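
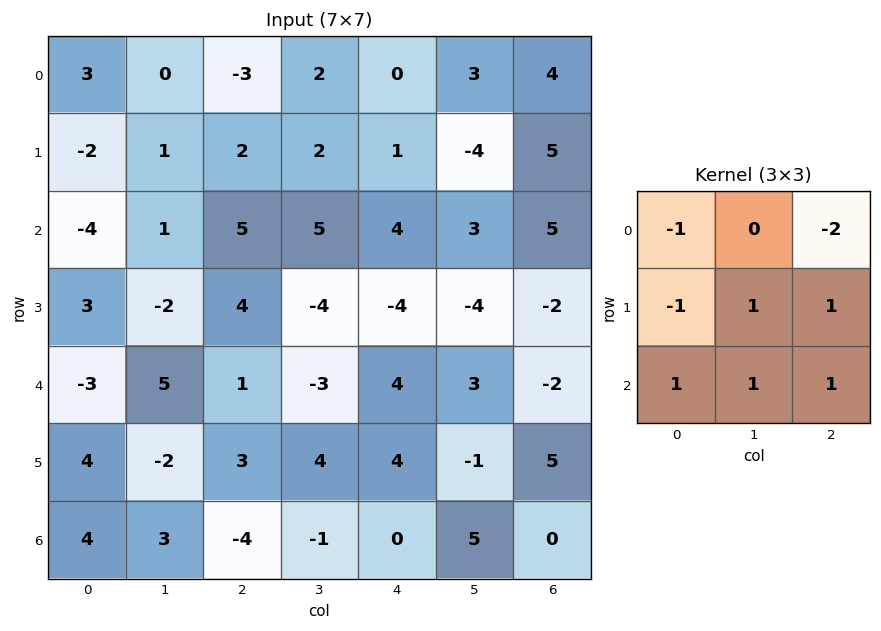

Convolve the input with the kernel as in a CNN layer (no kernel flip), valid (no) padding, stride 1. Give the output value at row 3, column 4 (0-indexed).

The receptive field on the input at this output position is [-4 -4 -2 / 4 3 -2 / 4 -1 5]. Elementwise product with the kernel and sum: -4·-1 + -2·-2 + 4·-1 + 3·1 + -2·1 + 4·1 + -1·1 + 5·1.

13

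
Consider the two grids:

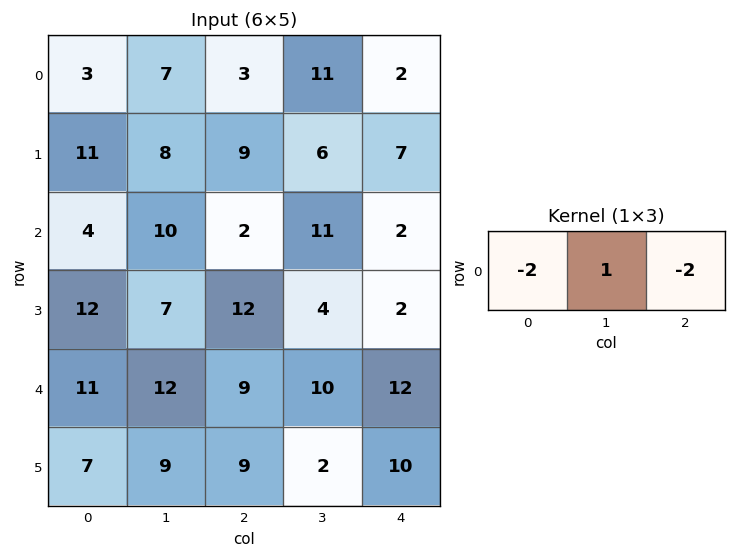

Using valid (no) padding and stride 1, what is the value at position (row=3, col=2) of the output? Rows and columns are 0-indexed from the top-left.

The receptive field on the input at this output position is [12 4 2]. Elementwise product with the kernel and sum: 12·-2 + 4·1 + 2·-2.

-24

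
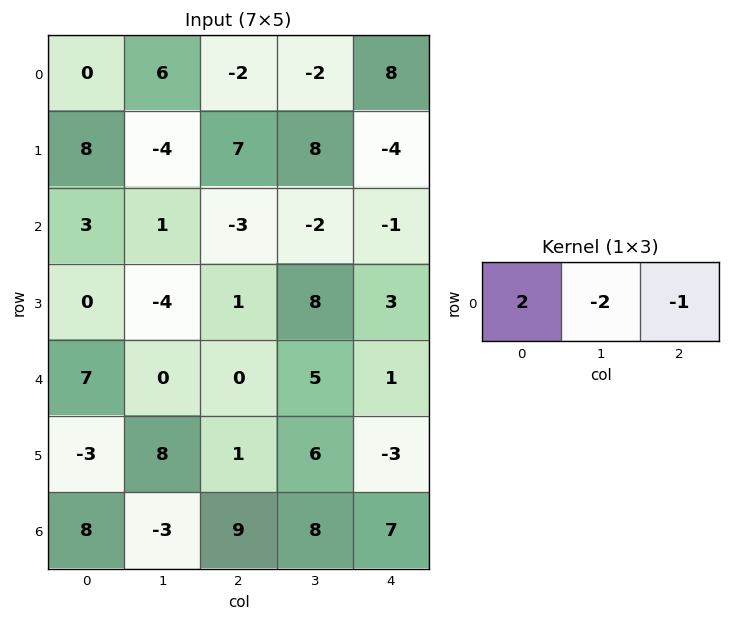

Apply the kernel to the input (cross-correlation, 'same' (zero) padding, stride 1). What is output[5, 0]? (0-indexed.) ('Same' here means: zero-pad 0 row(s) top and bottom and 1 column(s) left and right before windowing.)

-2

The receptive field on the zero-padded input at this output position is [0 -3 8]. Elementwise product with the kernel and sum: 0·2 + -3·-2 + 8·-1.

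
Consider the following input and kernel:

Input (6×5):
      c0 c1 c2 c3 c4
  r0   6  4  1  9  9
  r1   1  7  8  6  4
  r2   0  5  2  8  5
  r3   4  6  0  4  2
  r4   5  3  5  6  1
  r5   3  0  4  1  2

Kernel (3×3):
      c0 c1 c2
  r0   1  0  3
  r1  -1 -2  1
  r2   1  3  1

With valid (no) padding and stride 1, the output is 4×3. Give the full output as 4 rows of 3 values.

Output[0,0]: The receptive field on the input at this output position is [6 4 1 / 1 7 8 / 0 5 2]. Elementwise product with the kernel and sum: 6·1 + 1·3 + 1·-1 + 7·-2 + 8·1 + 0·1 + 5·3 + 2·1.
Output[0,1]: The receptive field on the input at this output position is [4 1 9 / 7 8 6 / 5 2 8]. Elementwise product with the kernel and sum: 4·1 + 9·3 + 7·-1 + 8·-2 + 6·1 + 5·1 + 2·3 + 8·1.

19 33 43
39 34 21
9 51 35
5 24 -1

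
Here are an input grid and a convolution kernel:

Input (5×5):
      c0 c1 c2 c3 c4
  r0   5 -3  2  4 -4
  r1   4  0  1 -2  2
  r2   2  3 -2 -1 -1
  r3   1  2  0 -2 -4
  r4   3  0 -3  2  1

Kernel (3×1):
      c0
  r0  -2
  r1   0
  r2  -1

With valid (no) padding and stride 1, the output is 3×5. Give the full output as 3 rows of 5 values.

-12 3 -2 -7 9
-9 -2 -2 6 0
-7 -6 7 0 1

Output[0,0]: The receptive field on the input at this output position is [5 / 4 / 2]. Elementwise product with the kernel and sum: 5·-2 + 2·-1.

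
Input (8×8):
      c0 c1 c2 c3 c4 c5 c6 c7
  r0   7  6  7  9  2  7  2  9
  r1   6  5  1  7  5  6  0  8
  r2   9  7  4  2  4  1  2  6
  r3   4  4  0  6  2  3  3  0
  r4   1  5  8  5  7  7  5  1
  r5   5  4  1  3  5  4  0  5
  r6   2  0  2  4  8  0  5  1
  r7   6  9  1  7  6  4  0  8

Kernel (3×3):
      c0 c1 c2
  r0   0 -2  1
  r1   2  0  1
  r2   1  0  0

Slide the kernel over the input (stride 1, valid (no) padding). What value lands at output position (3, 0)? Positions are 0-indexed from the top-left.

7

The receptive field on the input at this output position is [4 4 0 / 1 5 8 / 5 4 1]. Elementwise product with the kernel and sum: 4·-2 + 0·1 + 1·2 + 8·1 + 5·1.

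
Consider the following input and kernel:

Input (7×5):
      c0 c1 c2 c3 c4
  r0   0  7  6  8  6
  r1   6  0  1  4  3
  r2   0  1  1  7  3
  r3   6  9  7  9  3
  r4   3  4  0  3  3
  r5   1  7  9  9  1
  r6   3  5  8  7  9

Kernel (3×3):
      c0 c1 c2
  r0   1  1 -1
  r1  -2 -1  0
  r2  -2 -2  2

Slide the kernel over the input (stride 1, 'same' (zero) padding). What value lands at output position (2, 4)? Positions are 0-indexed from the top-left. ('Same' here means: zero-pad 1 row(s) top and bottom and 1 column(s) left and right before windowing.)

The receptive field on the zero-padded input at this output position is [4 3 0 / 7 3 0 / 9 3 0]. Elementwise product with the kernel and sum: 4·1 + 3·1 + 0·-1 + 7·-2 + 3·-1 + 9·-2 + 3·-2 + 0·2.

-34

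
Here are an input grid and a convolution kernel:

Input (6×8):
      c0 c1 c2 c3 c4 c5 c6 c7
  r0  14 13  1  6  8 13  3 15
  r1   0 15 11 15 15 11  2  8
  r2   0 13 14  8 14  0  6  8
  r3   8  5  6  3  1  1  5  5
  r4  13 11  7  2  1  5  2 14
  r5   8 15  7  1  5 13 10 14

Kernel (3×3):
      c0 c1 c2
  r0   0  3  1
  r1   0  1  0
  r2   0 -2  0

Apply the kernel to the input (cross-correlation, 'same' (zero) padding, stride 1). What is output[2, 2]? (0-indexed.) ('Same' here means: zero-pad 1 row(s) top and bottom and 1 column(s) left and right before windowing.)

The receptive field on the zero-padded input at this output position is [15 11 15 / 13 14 8 / 5 6 3]. Elementwise product with the kernel and sum: 11·3 + 15·1 + 14·1 + 6·-2.

50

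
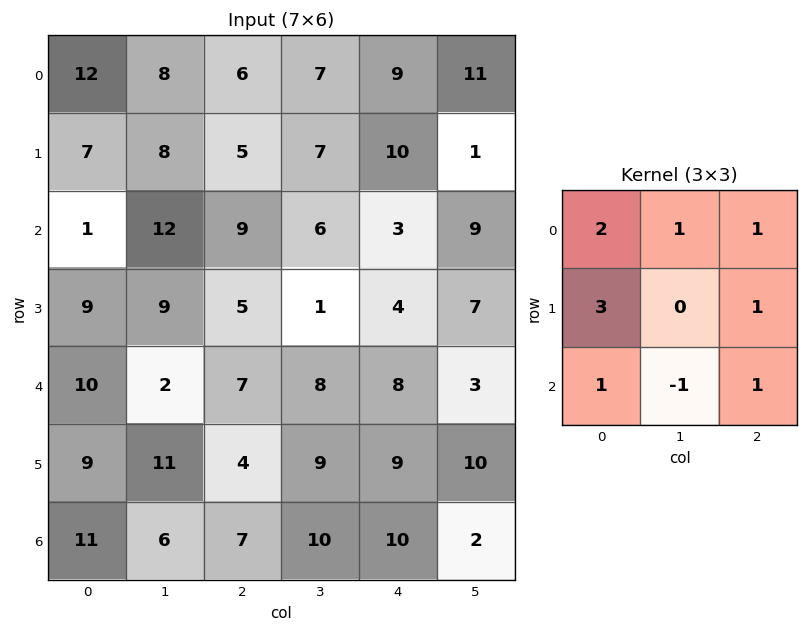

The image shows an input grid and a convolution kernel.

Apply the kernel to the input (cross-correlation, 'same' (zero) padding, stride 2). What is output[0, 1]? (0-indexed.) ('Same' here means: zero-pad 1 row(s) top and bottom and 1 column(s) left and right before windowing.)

The receptive field on the zero-padded input at this output position is [0 0 0 / 8 6 7 / 8 5 7]. Elementwise product with the kernel and sum: 0·2 + 0·1 + 0·1 + 8·3 + 7·1 + 8·1 + 5·-1 + 7·1.

41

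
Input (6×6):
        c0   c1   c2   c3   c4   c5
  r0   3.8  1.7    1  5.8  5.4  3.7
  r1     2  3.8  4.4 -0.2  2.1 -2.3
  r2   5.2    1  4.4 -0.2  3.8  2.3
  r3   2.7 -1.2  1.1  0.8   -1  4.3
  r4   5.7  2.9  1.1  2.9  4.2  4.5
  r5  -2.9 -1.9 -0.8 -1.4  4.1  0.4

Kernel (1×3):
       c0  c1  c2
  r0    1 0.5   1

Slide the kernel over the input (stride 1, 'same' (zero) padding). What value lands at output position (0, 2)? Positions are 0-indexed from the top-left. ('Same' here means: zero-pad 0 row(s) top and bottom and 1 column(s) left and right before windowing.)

8

The receptive field on the zero-padded input at this output position is [1.7 1 5.8]. Elementwise product with the kernel and sum: 1.7·1 + 1·0.5 + 5.8·1.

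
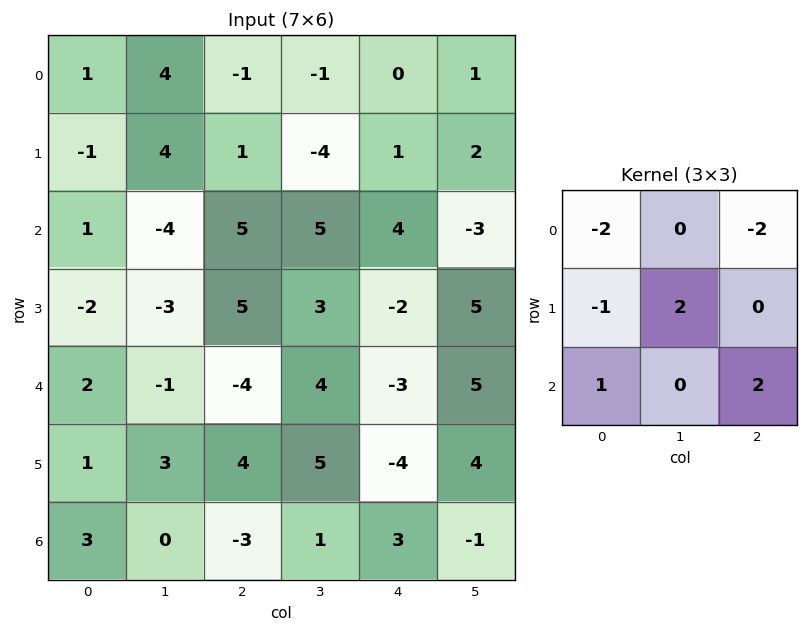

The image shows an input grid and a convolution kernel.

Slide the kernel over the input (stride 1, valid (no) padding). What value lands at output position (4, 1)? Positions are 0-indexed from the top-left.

1

The receptive field on the input at this output position is [-1 -4 4 / 3 4 5 / 0 -3 1]. Elementwise product with the kernel and sum: -1·-2 + 4·-2 + 3·-1 + 4·2 + 0·1 + 1·2.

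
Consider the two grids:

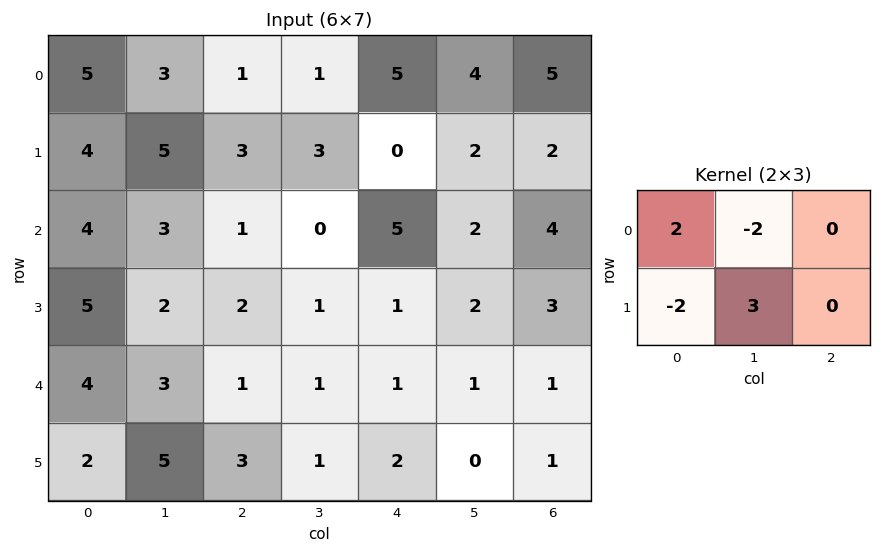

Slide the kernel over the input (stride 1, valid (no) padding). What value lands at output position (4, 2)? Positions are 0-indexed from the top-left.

-3

The receptive field on the input at this output position is [1 1 1 / 3 1 2]. Elementwise product with the kernel and sum: 1·2 + 1·-2 + 3·-2 + 1·3.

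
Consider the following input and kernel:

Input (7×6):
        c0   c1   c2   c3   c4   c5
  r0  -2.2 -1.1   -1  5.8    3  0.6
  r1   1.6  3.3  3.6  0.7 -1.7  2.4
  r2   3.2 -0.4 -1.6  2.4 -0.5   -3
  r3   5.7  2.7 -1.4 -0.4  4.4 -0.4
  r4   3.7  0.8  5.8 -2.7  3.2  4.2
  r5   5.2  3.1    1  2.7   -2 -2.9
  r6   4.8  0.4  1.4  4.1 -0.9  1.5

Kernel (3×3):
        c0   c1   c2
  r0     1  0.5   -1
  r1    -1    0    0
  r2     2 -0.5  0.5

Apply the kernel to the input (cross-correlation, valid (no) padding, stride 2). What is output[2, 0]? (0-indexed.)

3.2

The receptive field on the input at this output position is [3.7 0.8 5.8 / 5.2 3.1 1 / 4.8 0.4 1.4]. Elementwise product with the kernel and sum: 3.7·1 + 0.8·0.5 + 5.8·-1 + 5.2·-1 + 4.8·2 + 0.4·-0.5 + 1.4·0.5.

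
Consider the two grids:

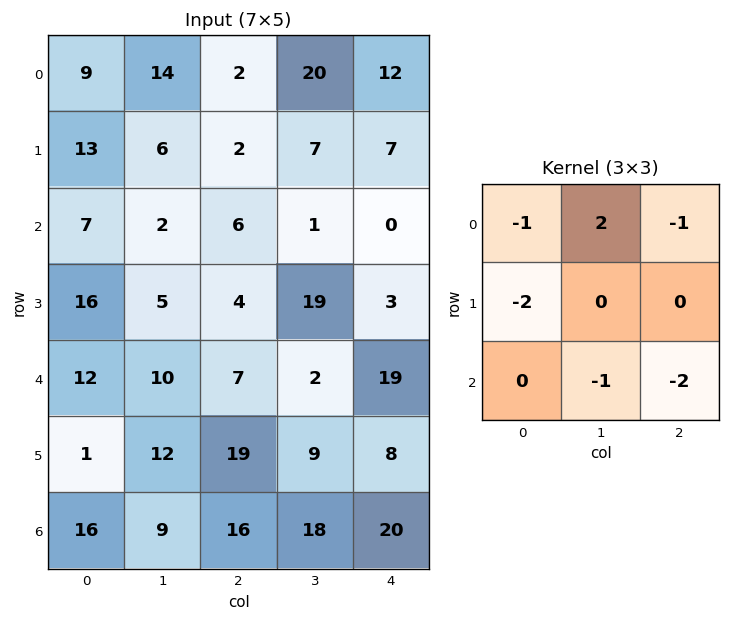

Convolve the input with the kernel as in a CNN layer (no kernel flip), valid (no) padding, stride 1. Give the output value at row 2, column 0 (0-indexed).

-65

The receptive field on the input at this output position is [7 2 6 / 16 5 4 / 12 10 7]. Elementwise product with the kernel and sum: 7·-1 + 2·2 + 6·-1 + 16·-2 + 10·-1 + 7·-2.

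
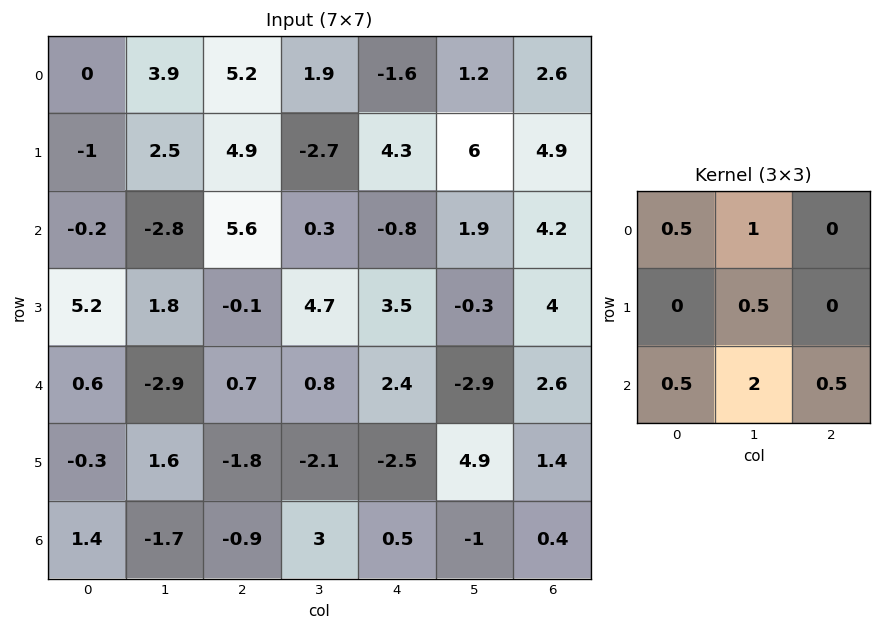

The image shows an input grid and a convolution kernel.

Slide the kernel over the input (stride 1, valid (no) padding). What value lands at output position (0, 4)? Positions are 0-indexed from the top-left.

8.9

The receptive field on the input at this output position is [-1.6 1.2 2.6 / 4.3 6 4.9 / -0.8 1.9 4.2]. Elementwise product with the kernel and sum: -1.6·0.5 + 1.2·1 + 6·0.5 + -0.8·0.5 + 1.9·2 + 4.2·0.5.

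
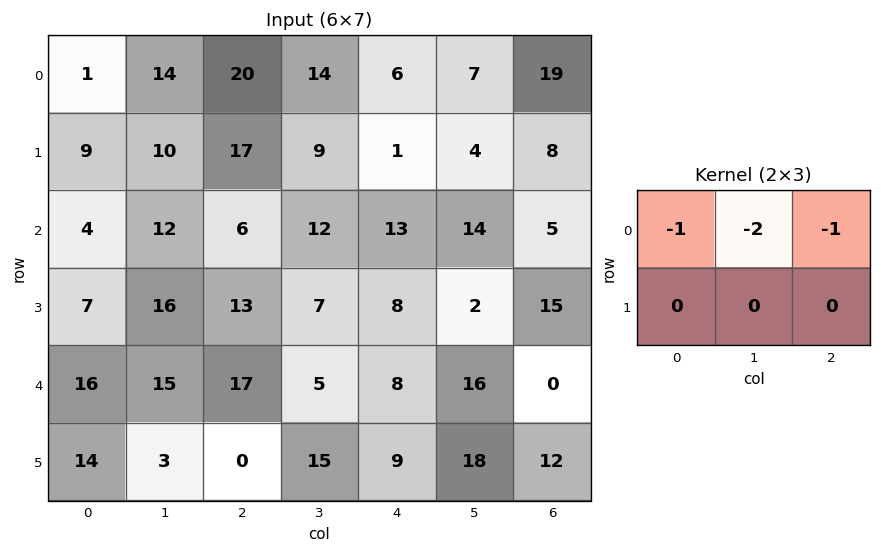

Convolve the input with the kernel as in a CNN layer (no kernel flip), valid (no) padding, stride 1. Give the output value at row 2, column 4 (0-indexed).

-46

The receptive field on the input at this output position is [13 14 5 / 8 2 15]. Elementwise product with the kernel and sum: 13·-1 + 14·-2 + 5·-1.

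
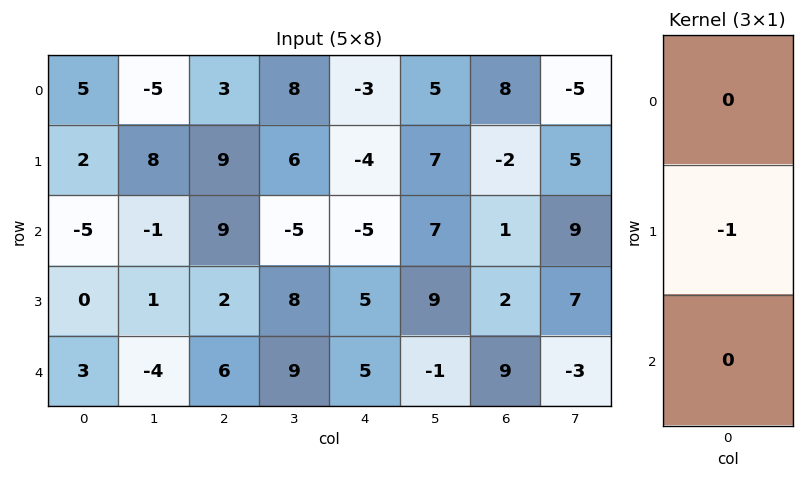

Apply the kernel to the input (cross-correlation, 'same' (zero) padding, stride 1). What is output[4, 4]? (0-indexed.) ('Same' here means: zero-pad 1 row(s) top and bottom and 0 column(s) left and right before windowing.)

-5

The receptive field on the zero-padded input at this output position is [5 / 5 / 0]. Elementwise product with the kernel and sum: 5·-1.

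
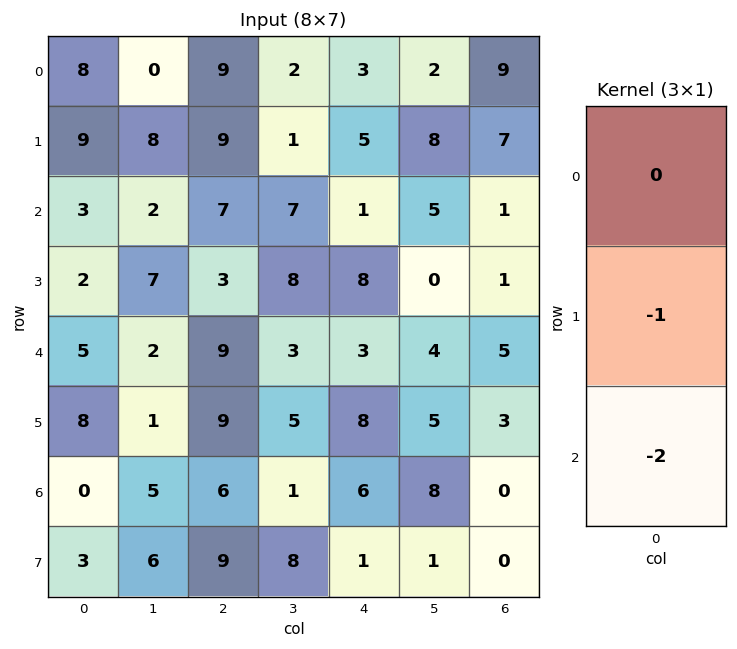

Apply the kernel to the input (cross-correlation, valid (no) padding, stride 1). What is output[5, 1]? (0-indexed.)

-17

The receptive field on the input at this output position is [1 / 5 / 6]. Elementwise product with the kernel and sum: 5·-1 + 6·-2.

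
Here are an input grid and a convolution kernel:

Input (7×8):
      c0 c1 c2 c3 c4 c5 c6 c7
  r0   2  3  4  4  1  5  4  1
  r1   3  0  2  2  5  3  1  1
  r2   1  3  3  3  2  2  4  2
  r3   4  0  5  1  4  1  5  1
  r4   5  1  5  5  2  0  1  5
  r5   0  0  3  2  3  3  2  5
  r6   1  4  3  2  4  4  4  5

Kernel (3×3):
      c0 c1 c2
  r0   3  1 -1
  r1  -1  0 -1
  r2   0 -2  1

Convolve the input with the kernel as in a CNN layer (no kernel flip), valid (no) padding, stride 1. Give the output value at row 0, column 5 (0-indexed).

The receptive field on the input at this output position is [5 4 1 / 3 1 1 / 2 4 2]. Elementwise product with the kernel and sum: 5·3 + 4·1 + 1·-1 + 3·-1 + 1·-1 + 4·-2 + 2·1.

8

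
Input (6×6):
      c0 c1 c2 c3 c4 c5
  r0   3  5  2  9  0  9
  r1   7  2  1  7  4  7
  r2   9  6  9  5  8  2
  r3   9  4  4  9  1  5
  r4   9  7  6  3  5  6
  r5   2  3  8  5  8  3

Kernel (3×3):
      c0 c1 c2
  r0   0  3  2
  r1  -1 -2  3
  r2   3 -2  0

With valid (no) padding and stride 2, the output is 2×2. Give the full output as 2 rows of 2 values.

26 41
44 24

Output[0,0]: The receptive field on the input at this output position is [3 5 2 / 7 2 1 / 9 6 9]. Elementwise product with the kernel and sum: 5·3 + 2·2 + 7·-1 + 2·-2 + 1·3 + 9·3 + 6·-2.
Output[0,1]: The receptive field on the input at this output position is [2 9 0 / 1 7 4 / 9 5 8]. Elementwise product with the kernel and sum: 9·3 + 0·2 + 1·-1 + 7·-2 + 4·3 + 9·3 + 5·-2.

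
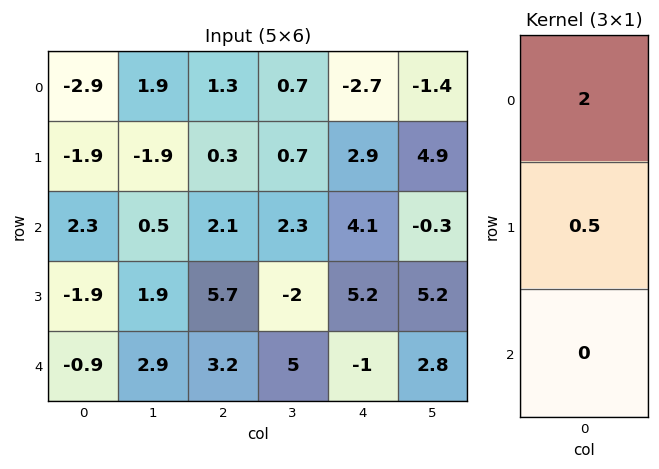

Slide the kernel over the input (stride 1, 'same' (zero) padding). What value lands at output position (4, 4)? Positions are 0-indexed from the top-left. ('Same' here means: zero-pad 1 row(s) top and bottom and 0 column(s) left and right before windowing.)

9.9

The receptive field on the zero-padded input at this output position is [5.2 / -1 / 0]. Elementwise product with the kernel and sum: 5.2·2 + -1·0.5.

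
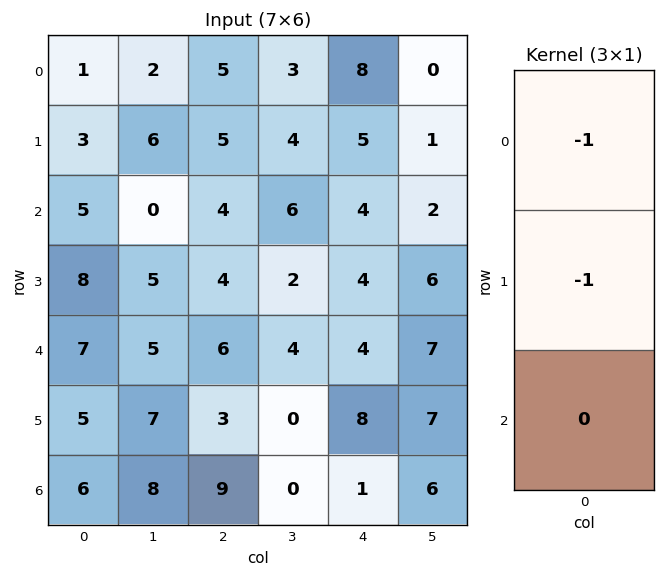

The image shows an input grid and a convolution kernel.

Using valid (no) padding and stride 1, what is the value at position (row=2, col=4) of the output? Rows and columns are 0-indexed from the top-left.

-8

The receptive field on the input at this output position is [4 / 4 / 4]. Elementwise product with the kernel and sum: 4·-1 + 4·-1.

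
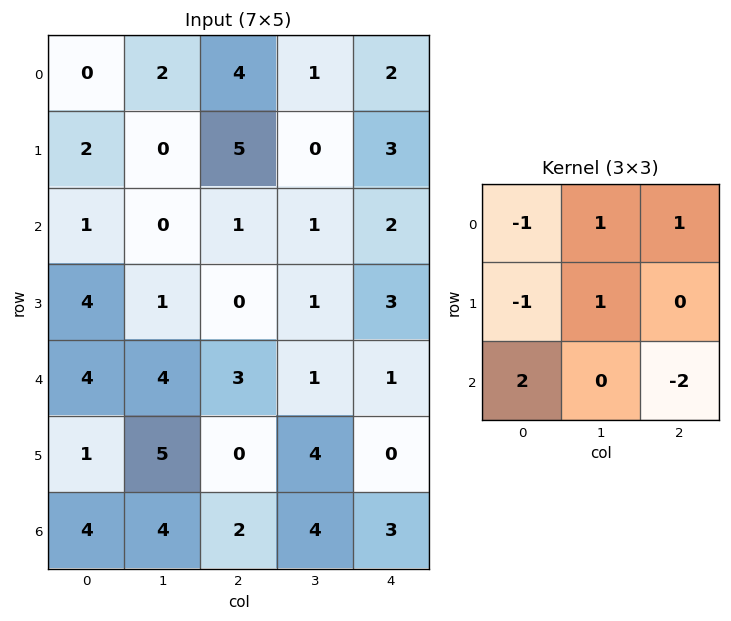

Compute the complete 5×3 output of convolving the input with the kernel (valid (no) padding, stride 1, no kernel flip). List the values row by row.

4 6 -8
10 6 -8
-1 7 7
-1 1 2
11 -5 1

Output[0,0]: The receptive field on the input at this output position is [0 2 4 / 2 0 5 / 1 0 1]. Elementwise product with the kernel and sum: 0·-1 + 2·1 + 4·1 + 2·-1 + 0·1 + 1·2 + 1·-2.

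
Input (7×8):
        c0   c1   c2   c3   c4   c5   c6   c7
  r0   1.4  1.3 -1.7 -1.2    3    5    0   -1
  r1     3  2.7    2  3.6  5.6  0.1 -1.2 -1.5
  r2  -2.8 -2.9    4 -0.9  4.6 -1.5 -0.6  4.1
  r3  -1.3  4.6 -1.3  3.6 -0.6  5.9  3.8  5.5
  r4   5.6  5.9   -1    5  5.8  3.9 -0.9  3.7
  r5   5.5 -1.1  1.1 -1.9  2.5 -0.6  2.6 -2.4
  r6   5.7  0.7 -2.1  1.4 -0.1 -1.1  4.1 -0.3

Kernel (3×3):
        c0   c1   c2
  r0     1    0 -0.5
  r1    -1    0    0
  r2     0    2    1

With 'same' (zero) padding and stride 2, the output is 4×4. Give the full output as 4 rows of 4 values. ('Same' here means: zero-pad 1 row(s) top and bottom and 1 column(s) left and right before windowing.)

Output[0,0]: The receptive field on the zero-padded input at this output position is [0 0 0 / 0 1.4 1.3 / 0 3 2.7]. Elementwise product with the kernel and sum: 0·1 + 0·-0.5 + 0·-1 + 3·2 + 2.7·1.

8.7 6.3 12.5 -8.9
0.65 4.8 9.15 15.45
7.6 -2.8 0.05 2.05
0.55 -0.85 -3 1.7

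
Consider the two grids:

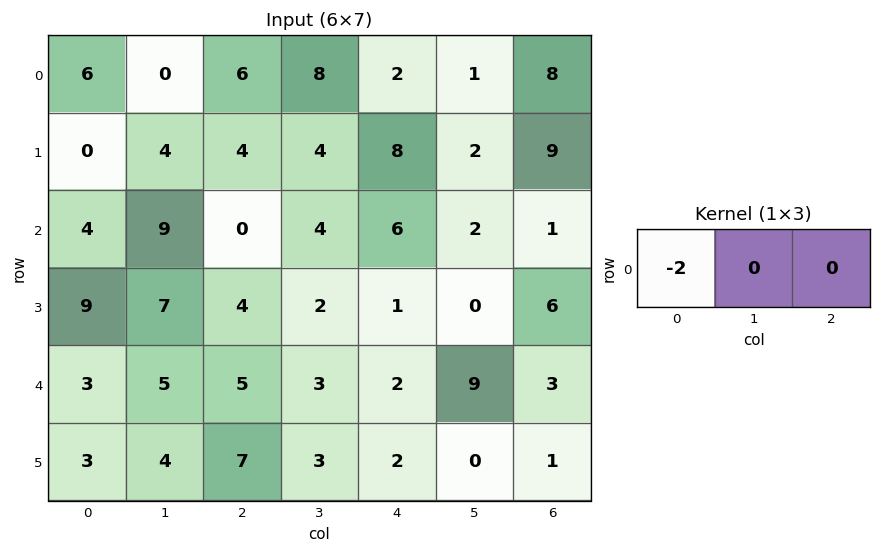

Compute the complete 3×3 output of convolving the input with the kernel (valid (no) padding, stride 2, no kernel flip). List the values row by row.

-12 -12 -4
-8 0 -12
-6 -10 -4

Output[0,0]: The receptive field on the input at this output position is [6 0 6]. Elementwise product with the kernel and sum: 6·-2.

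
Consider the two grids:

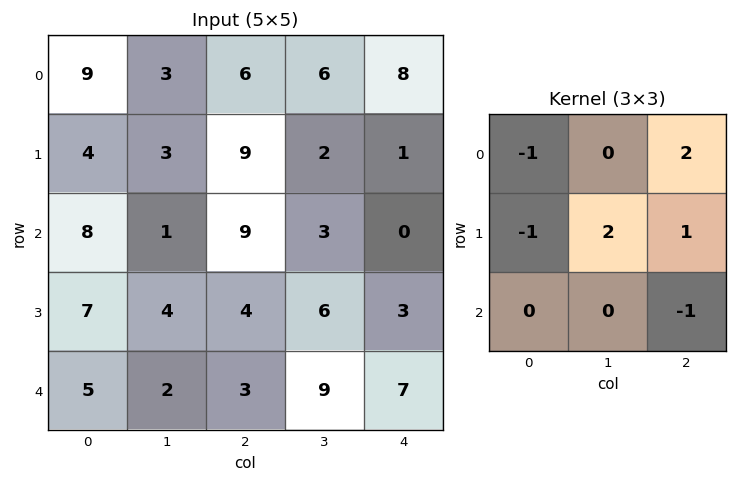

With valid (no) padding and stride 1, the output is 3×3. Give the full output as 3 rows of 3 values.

Output[0,0]: The receptive field on the input at this output position is [9 3 6 / 4 3 9 / 8 1 9]. Elementwise product with the kernel and sum: 9·-1 + 6·2 + 4·-1 + 3·2 + 9·1 + 9·-1.

5 23 6
13 15 -13
12 6 -5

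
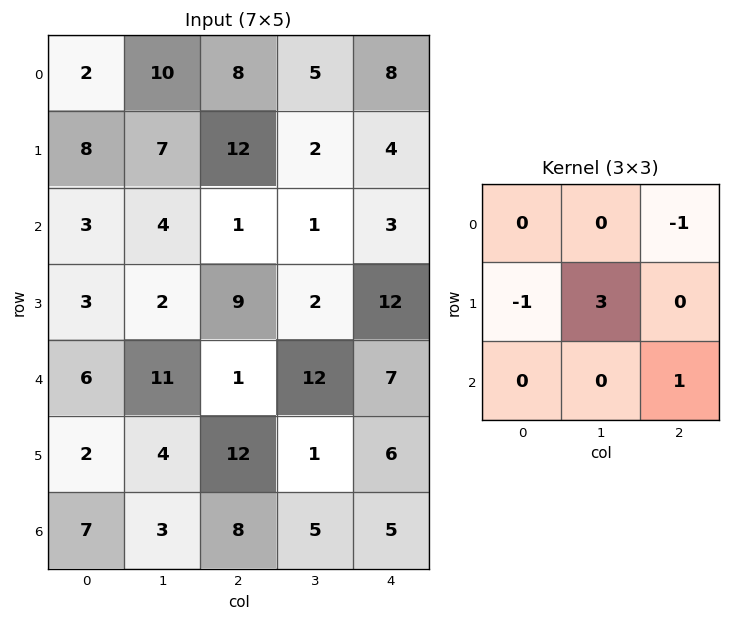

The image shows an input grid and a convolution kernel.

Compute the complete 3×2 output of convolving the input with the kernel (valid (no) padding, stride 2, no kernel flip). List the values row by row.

6 -11
3 1
17 -11

Output[0,0]: The receptive field on the input at this output position is [2 10 8 / 8 7 12 / 3 4 1]. Elementwise product with the kernel and sum: 8·-1 + 8·-1 + 7·3 + 1·1.
Output[0,1]: The receptive field on the input at this output position is [8 5 8 / 12 2 4 / 1 1 3]. Elementwise product with the kernel and sum: 8·-1 + 12·-1 + 2·3 + 3·1.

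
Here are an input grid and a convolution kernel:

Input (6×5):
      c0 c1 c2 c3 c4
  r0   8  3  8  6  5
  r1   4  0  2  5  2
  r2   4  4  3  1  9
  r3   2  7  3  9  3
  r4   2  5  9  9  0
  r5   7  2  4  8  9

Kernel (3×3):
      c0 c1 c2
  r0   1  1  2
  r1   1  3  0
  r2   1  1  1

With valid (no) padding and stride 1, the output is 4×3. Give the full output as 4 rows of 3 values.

Output[0,0]: The receptive field on the input at this output position is [8 3 8 / 4 0 2 / 4 4 3]. Elementwise product with the kernel and sum: 8·1 + 3·1 + 8·2 + 4·1 + 0·3 + 4·1 + 4·1 + 3·1.
Output[0,1]: The receptive field on the input at this output position is [3 8 6 / 0 2 5 / 4 3 1]. Elementwise product with the kernel and sum: 3·1 + 8·1 + 6·2 + 0·1 + 2·3 + 4·1 + 3·1 + 1·1.

42 37 54
36 44 32
53 48 70
45 74 75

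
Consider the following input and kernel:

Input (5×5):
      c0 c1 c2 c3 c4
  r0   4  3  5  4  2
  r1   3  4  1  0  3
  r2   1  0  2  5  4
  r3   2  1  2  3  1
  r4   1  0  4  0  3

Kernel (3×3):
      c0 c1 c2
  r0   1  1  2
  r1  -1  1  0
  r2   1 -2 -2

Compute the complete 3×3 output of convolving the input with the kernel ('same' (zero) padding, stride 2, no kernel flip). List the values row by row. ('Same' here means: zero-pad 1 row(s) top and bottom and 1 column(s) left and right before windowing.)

Output[0,0]: The receptive field on the zero-padded input at this output position is [0 0 0 / 0 4 3 / 0 3 4]. Elementwise product with the kernel and sum: 0·1 + 0·1 + 0·2 + 0·-1 + 4·1 + 0·1 + 3·-2 + 4·-2.

-10 4 -8
6 -2 3
5 13 7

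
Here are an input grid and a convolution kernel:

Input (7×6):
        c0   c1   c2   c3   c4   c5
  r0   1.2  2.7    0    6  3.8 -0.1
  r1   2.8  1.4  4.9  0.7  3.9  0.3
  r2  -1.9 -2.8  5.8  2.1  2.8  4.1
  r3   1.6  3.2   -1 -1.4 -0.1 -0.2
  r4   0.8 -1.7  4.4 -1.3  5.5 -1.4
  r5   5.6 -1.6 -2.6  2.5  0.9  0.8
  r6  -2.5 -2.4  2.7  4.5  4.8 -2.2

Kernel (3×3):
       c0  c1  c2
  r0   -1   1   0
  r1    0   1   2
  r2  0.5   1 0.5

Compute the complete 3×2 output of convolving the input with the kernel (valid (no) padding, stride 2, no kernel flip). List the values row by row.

Output[0,0]: The receptive field on the input at this output position is [1.2 2.7 0 / 2.8 1.4 4.9 / -1.9 -2.8 5.8]. Elementwise product with the kernel and sum: 1.2·-1 + 2.7·1 + 1.4·1 + 4.9·2 + -1.9·0.5 + -2.8·1 + 5.8·0.5.
Output[0,1]: The receptive field on the input at this output position is [0 6 3.8 / 4.9 0.7 3.9 / 5.8 2.1 2.8]. Elementwise product with the kernel and sum: 0·-1 + 6·1 + 0.7·1 + 3.9·2 + 5.8·0.5 + 2.1·1 + 2.8·0.5.

11.85 20.9
1.2 -1.65
-11.6 6.85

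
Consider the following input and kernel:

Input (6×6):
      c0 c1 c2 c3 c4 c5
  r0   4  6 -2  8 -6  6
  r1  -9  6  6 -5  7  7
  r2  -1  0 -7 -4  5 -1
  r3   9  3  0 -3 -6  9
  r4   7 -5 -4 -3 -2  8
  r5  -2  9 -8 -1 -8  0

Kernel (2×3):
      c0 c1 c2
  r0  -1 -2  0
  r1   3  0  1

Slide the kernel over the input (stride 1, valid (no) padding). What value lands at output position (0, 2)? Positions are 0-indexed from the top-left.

The receptive field on the input at this output position is [-2 8 -6 / 6 -5 7]. Elementwise product with the kernel and sum: -2·-1 + 8·-2 + 6·3 + 7·1.

11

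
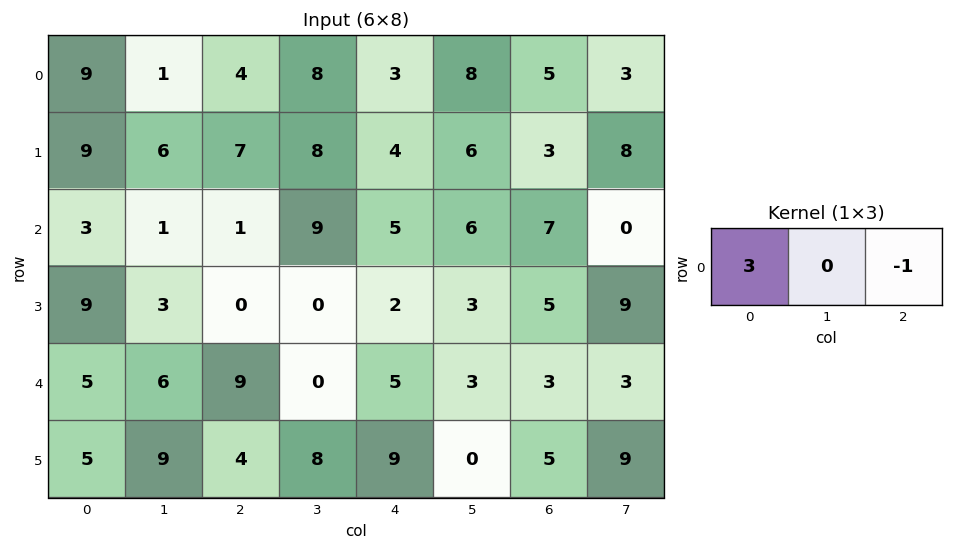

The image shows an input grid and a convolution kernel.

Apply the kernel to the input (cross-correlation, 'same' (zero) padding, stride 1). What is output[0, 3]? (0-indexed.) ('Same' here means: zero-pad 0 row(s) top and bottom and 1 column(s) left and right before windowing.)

The receptive field on the zero-padded input at this output position is [4 8 3]. Elementwise product with the kernel and sum: 4·3 + 3·-1.

9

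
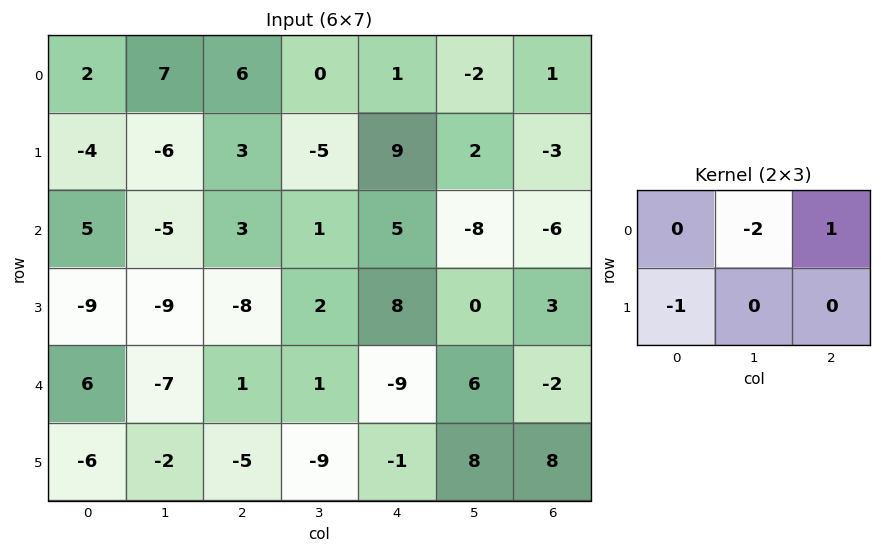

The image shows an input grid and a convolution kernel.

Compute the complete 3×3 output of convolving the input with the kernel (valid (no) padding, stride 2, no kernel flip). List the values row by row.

-4 -2 -4
22 11 2
21 -6 -13

Output[0,0]: The receptive field on the input at this output position is [2 7 6 / -4 -6 3]. Elementwise product with the kernel and sum: 7·-2 + 6·1 + -4·-1.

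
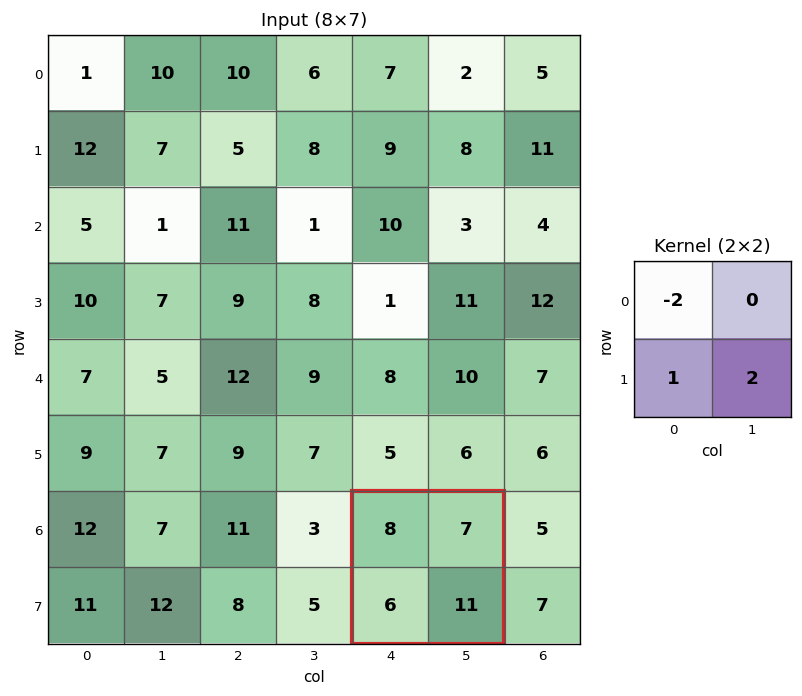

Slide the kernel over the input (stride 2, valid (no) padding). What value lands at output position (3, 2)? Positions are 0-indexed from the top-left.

The receptive field on the input at this output position is [8 7 / 6 11]. Elementwise product with the kernel and sum: 8·-2 + 6·1 + 11·2.

12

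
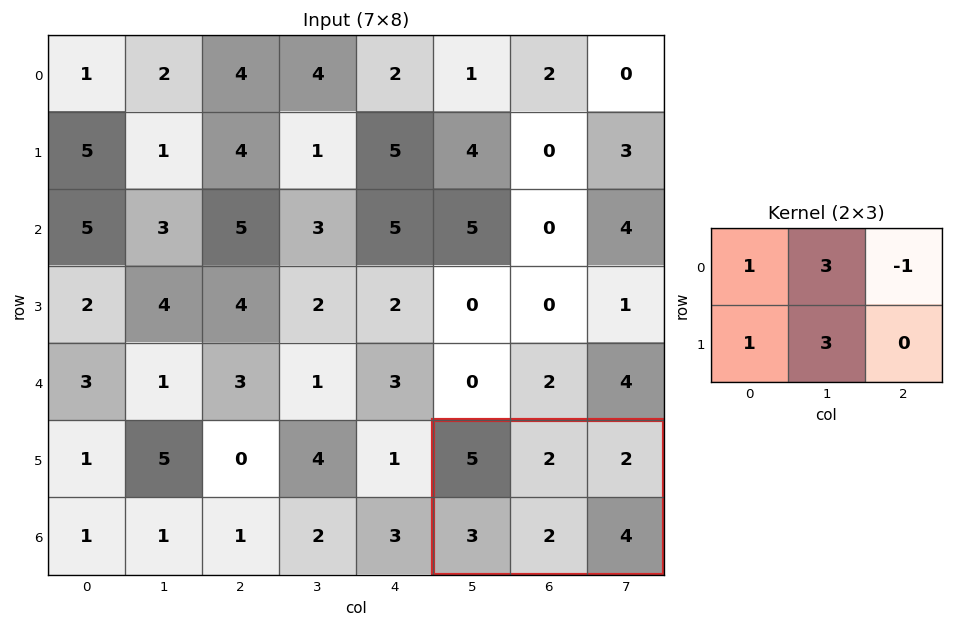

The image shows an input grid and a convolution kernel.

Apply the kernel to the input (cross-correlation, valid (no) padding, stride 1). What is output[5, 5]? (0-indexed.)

The receptive field on the input at this output position is [5 2 2 / 3 2 4]. Elementwise product with the kernel and sum: 5·1 + 2·3 + 2·-1 + 3·1 + 2·3.

18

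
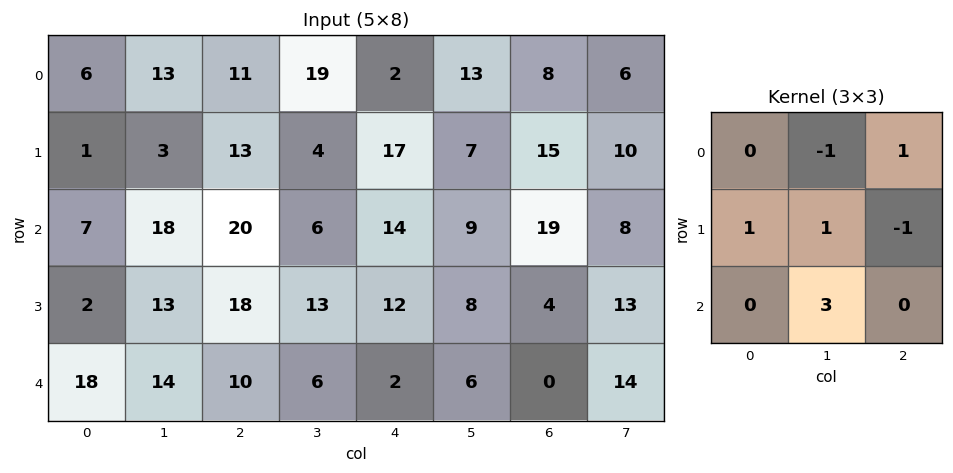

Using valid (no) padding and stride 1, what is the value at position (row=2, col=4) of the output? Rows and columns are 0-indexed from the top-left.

44

The receptive field on the input at this output position is [14 9 19 / 12 8 4 / 2 6 0]. Elementwise product with the kernel and sum: 9·-1 + 19·1 + 12·1 + 8·1 + 4·-1 + 6·3.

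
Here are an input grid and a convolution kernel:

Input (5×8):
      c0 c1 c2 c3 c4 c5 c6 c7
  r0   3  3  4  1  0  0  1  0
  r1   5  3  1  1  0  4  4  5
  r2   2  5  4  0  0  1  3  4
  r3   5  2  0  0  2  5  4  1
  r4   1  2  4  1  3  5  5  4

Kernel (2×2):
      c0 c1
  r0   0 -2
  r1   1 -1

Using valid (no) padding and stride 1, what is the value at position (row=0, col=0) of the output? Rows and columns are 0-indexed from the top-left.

-4

The receptive field on the input at this output position is [3 3 / 5 3]. Elementwise product with the kernel and sum: 3·-2 + 5·1 + 3·-1.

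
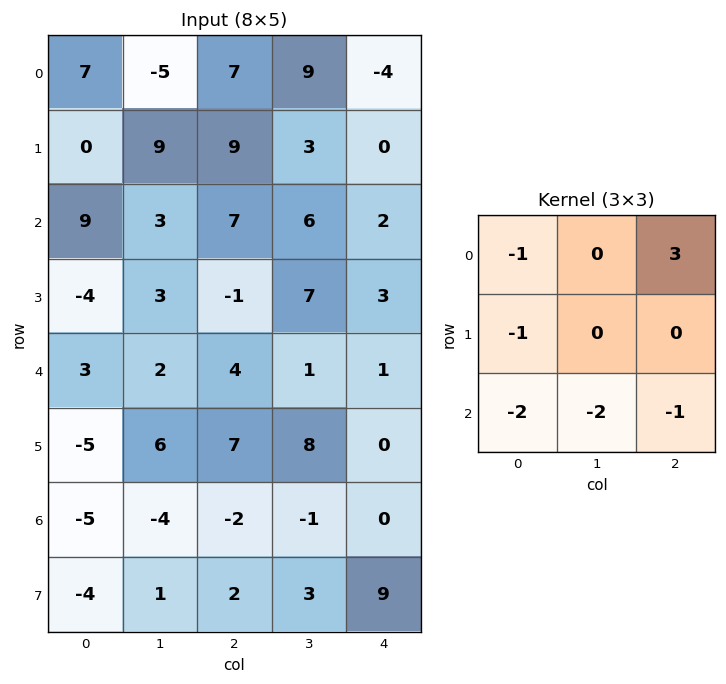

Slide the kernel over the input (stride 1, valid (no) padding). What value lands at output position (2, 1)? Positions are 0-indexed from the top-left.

The receptive field on the input at this output position is [3 7 6 / 3 -1 7 / 2 4 1]. Elementwise product with the kernel and sum: 3·-1 + 6·3 + 3·-1 + 2·-2 + 4·-2 + 1·-1.

-1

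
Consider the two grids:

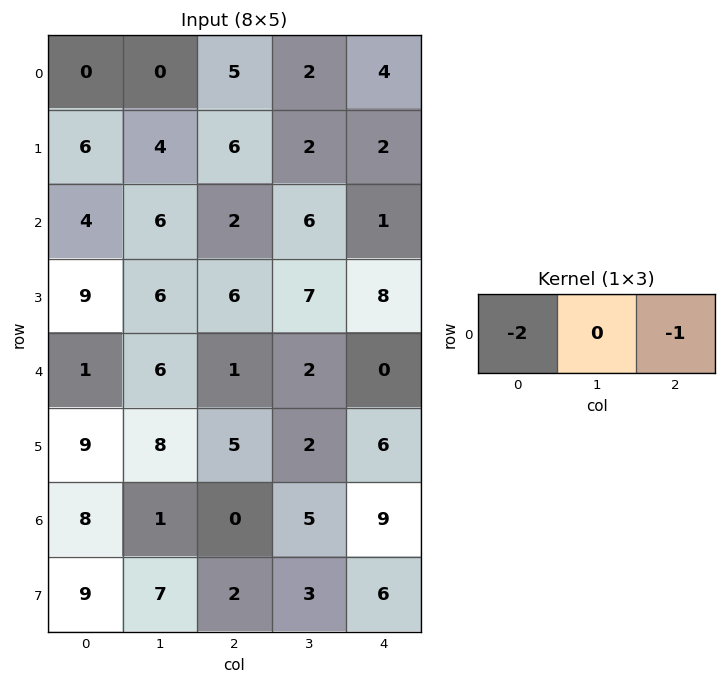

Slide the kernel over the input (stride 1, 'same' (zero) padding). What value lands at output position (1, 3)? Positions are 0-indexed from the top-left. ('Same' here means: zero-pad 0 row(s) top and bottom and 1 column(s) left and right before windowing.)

The receptive field on the zero-padded input at this output position is [6 2 2]. Elementwise product with the kernel and sum: 6·-2 + 2·-1.

-14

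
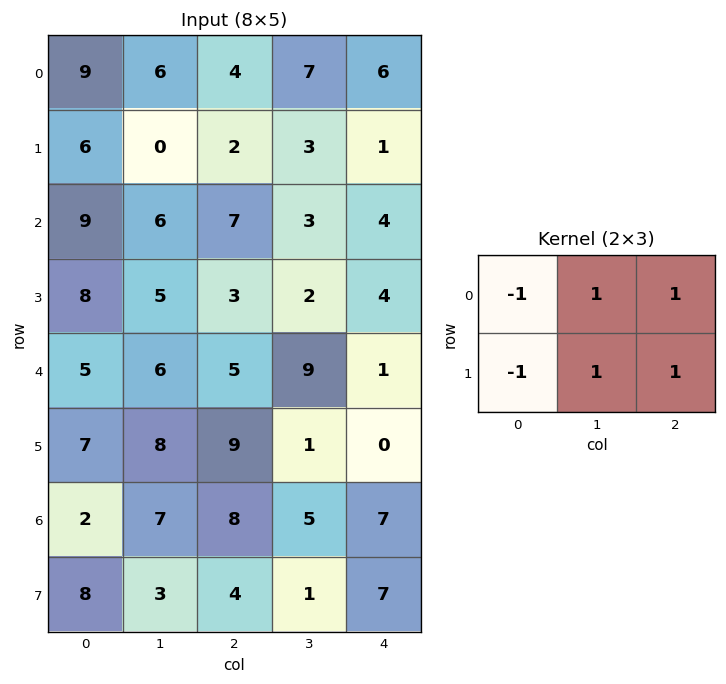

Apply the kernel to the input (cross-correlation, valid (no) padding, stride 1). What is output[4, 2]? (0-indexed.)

-3

The receptive field on the input at this output position is [5 9 1 / 9 1 0]. Elementwise product with the kernel and sum: 5·-1 + 9·1 + 1·1 + 9·-1 + 1·1 + 0·1.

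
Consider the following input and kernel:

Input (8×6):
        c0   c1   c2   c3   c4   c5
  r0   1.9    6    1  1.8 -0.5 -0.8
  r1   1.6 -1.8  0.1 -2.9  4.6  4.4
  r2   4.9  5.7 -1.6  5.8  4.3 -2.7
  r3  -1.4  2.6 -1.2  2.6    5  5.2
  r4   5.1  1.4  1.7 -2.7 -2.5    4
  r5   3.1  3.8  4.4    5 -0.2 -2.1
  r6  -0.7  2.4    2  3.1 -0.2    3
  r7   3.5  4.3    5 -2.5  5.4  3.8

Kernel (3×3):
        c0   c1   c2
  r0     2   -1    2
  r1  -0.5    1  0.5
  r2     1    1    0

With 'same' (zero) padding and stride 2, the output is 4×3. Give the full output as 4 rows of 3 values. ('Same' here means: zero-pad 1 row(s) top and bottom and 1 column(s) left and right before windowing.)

Output[0,0]: The receptive field on the zero-padded input at this output position is [0 0 0 / 0 1.9 6 / 0 1.6 -1.8]. Elementwise product with the kernel and sum: 0·2 + 0·-1 + 0·2 + 0·-0.5 + 1.9·1 + 6·0.5 + 0·1 + 1.6·1.

6.5 -2.8 -0.1
1.15 -9.65 6.05
15.5 19.45 16.25
8.5 24.85 8.65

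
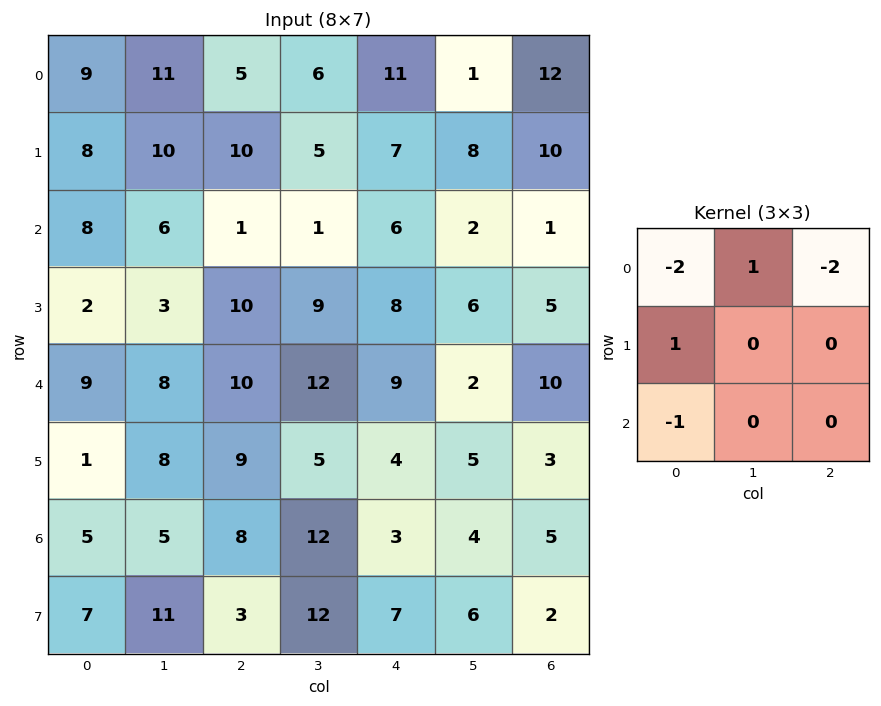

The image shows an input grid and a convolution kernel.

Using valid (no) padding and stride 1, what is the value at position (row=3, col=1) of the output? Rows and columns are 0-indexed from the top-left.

-14

The receptive field on the input at this output position is [3 10 9 / 8 10 12 / 8 9 5]. Elementwise product with the kernel and sum: 3·-2 + 10·1 + 9·-2 + 8·1 + 8·-1.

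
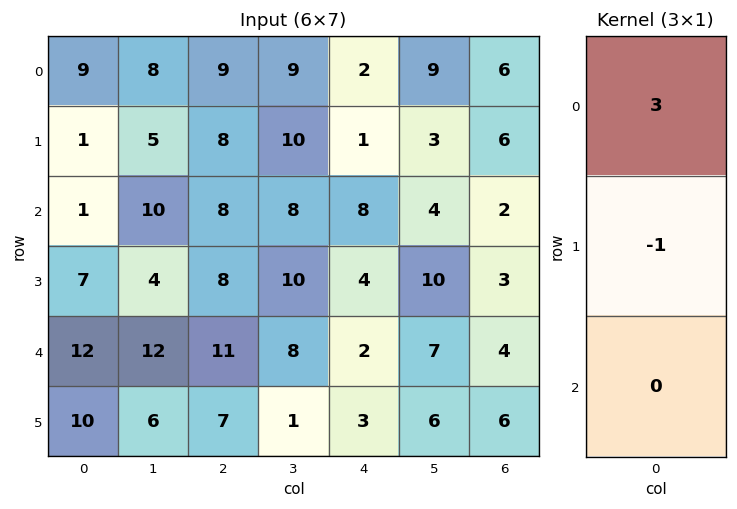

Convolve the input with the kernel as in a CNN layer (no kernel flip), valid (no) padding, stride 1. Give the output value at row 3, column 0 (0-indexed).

The receptive field on the input at this output position is [7 / 12 / 10]. Elementwise product with the kernel and sum: 7·3 + 12·-1.

9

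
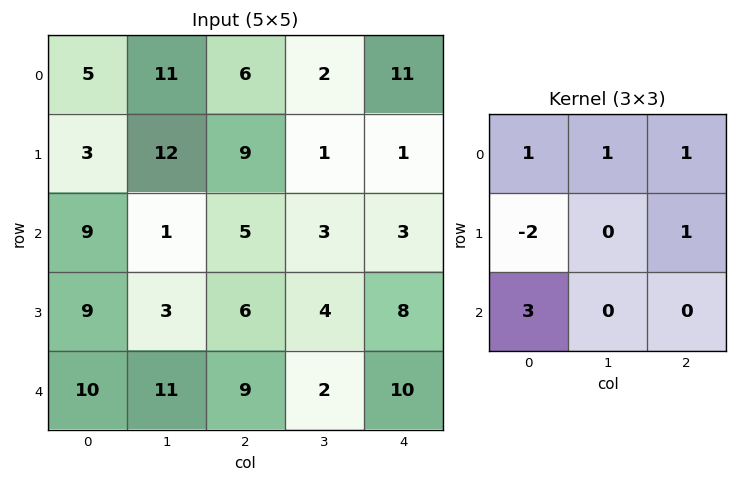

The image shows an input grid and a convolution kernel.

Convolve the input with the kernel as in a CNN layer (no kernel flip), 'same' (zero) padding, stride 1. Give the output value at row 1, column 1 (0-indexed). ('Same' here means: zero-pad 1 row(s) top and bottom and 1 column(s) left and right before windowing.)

The receptive field on the zero-padded input at this output position is [5 11 6 / 3 12 9 / 9 1 5]. Elementwise product with the kernel and sum: 5·1 + 11·1 + 6·1 + 3·-2 + 9·1 + 9·3.

52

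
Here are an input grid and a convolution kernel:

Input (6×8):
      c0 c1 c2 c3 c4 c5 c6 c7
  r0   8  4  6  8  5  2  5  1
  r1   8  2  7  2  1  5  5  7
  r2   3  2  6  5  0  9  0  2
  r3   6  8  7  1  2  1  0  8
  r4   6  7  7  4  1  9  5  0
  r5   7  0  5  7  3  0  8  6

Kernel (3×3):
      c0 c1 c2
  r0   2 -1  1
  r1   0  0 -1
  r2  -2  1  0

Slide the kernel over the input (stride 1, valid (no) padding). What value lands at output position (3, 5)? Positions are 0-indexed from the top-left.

The receptive field on the input at this output position is [1 0 8 / 9 5 0 / 0 8 6]. Elementwise product with the kernel and sum: 1·2 + 0·-1 + 8·1 + 0·-1 + 0·-2 + 8·1.

18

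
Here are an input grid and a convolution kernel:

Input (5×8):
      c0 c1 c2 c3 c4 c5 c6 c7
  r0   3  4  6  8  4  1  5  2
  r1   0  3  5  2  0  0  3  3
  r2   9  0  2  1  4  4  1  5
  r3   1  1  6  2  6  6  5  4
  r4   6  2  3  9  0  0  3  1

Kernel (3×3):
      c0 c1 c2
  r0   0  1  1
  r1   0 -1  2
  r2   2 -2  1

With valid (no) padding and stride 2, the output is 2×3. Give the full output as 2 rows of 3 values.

37 16 13
24 3 12

Output[0,0]: The receptive field on the input at this output position is [3 4 6 / 0 3 5 / 9 0 2]. Elementwise product with the kernel and sum: 4·1 + 6·1 + 3·-1 + 5·2 + 9·2 + 0·-2 + 2·1.
Output[0,1]: The receptive field on the input at this output position is [6 8 4 / 5 2 0 / 2 1 4]. Elementwise product with the kernel and sum: 8·1 + 4·1 + 2·-1 + 0·2 + 2·2 + 1·-2 + 4·1.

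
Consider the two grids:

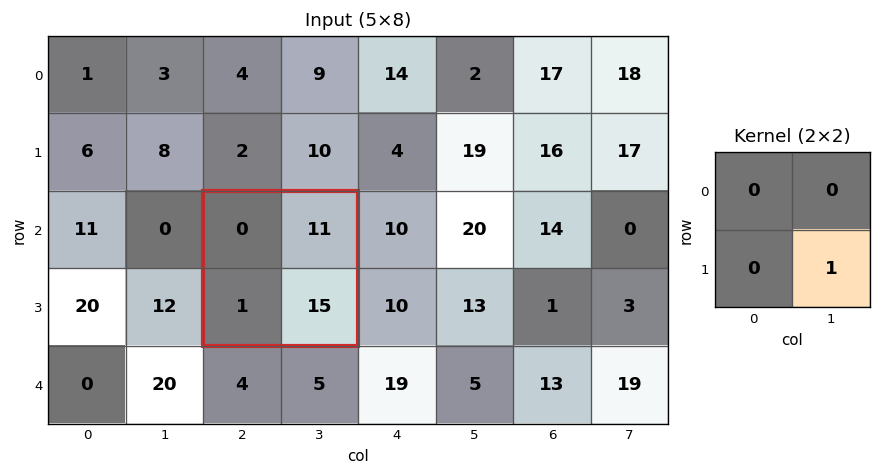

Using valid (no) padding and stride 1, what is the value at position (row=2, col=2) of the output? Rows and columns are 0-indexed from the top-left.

15

The receptive field on the input at this output position is [0 11 / 1 15]. Elementwise product with the kernel and sum: 15·1.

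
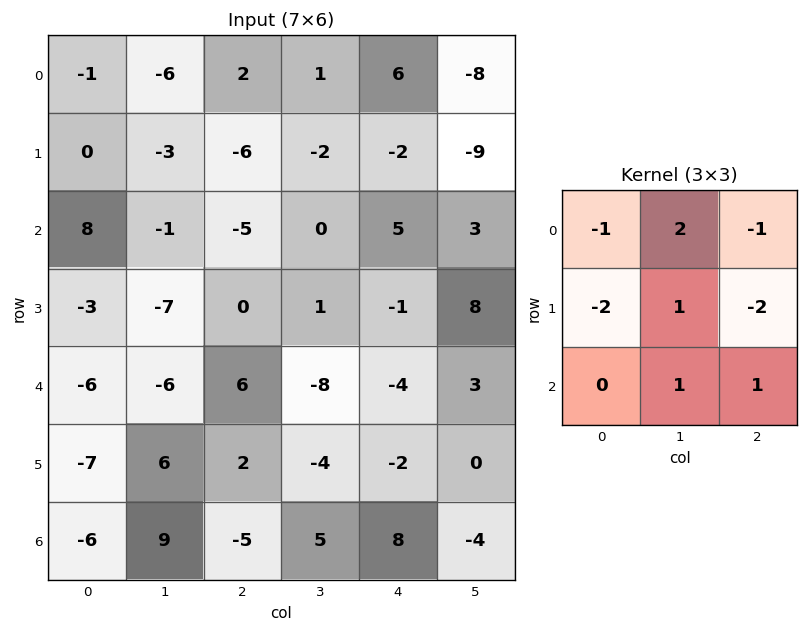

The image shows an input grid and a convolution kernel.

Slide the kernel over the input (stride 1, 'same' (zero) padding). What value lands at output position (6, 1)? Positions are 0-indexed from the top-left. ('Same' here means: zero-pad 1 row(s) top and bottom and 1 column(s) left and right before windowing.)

48

The receptive field on the zero-padded input at this output position is [-7 6 2 / -6 9 -5 / 0 0 0]. Elementwise product with the kernel and sum: -7·-1 + 6·2 + 2·-1 + -6·-2 + 9·1 + -5·-2 + 0·1 + 0·1.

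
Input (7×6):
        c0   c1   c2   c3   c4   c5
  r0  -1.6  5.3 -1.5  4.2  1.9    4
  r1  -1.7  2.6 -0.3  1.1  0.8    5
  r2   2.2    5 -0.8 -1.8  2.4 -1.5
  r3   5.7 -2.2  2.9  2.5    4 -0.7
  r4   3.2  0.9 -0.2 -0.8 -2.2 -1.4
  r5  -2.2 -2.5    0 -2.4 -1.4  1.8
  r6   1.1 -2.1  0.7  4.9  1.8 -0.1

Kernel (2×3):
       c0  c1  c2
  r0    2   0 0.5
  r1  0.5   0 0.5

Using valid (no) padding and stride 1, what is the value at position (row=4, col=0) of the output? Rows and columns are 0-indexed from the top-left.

5.2

The receptive field on the input at this output position is [3.2 0.9 -0.2 / -2.2 -2.5 0]. Elementwise product with the kernel and sum: 3.2·2 + -0.2·0.5 + -2.2·0.5 + 0·0.5.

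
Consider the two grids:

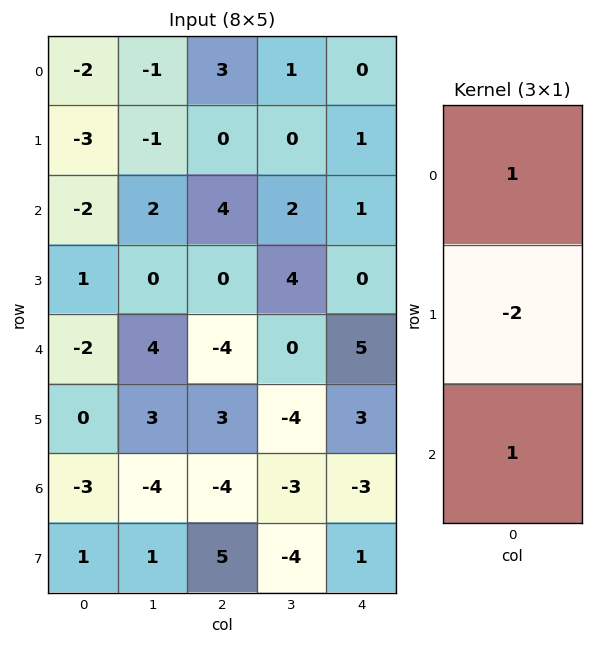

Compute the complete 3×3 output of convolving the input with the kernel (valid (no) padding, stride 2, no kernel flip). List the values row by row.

2 7 -1
-6 0 6
-5 -14 -4

Output[0,0]: The receptive field on the input at this output position is [-2 / -3 / -2]. Elementwise product with the kernel and sum: -2·1 + -3·-2 + -2·1.
Output[0,1]: The receptive field on the input at this output position is [3 / 0 / 4]. Elementwise product with the kernel and sum: 3·1 + 0·-2 + 4·1.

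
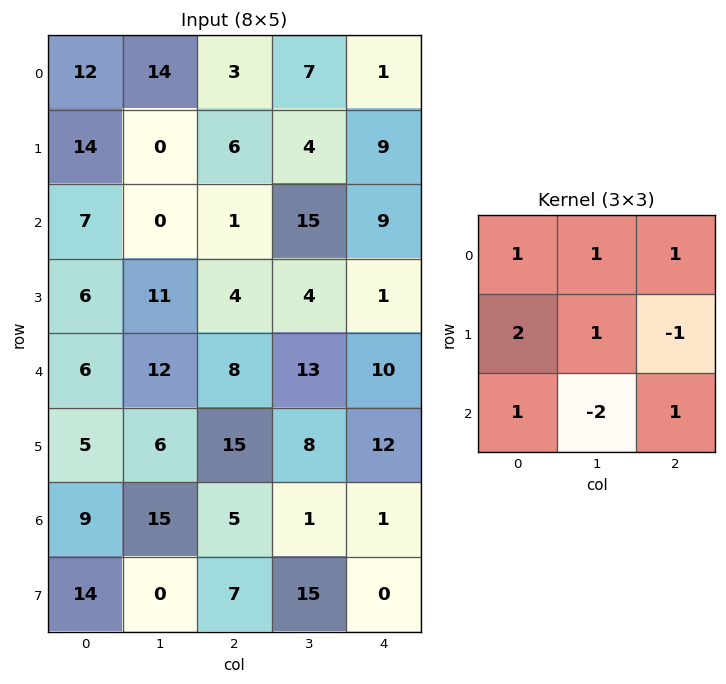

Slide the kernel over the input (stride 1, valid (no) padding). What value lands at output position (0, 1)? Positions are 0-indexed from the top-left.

39

The receptive field on the input at this output position is [14 3 7 / 0 6 4 / 0 1 15]. Elementwise product with the kernel and sum: 14·1 + 3·1 + 7·1 + 0·2 + 6·1 + 4·-1 + 0·1 + 1·-2 + 15·1.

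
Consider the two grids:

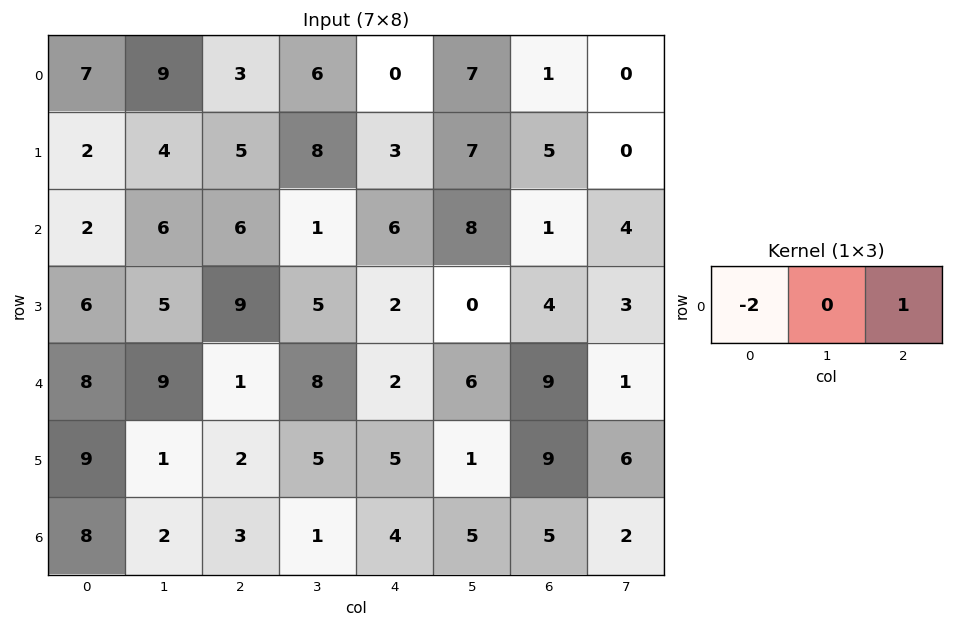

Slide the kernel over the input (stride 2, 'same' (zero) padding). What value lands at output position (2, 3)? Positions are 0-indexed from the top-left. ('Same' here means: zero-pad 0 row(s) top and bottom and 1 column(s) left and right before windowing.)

The receptive field on the zero-padded input at this output position is [6 9 1]. Elementwise product with the kernel and sum: 6·-2 + 1·1.

-11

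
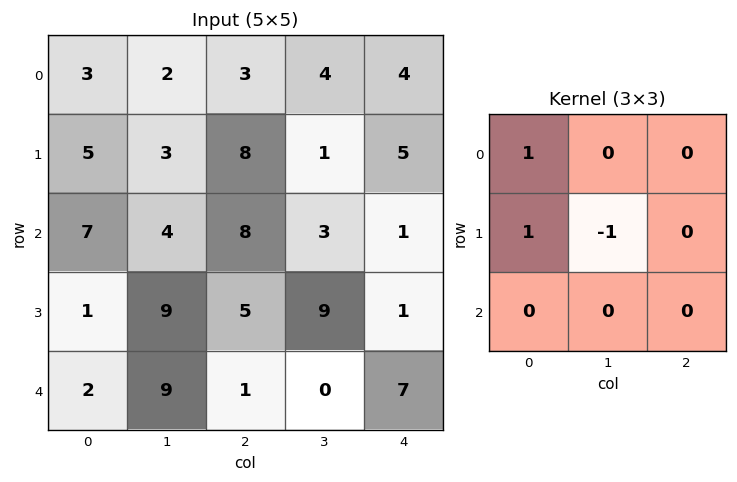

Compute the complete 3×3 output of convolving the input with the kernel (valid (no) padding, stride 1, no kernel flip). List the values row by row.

Output[0,0]: The receptive field on the input at this output position is [3 2 3 / 5 3 8 / 7 4 8]. Elementwise product with the kernel and sum: 3·1 + 5·1 + 3·-1.

5 -3 10
8 -1 13
-1 8 4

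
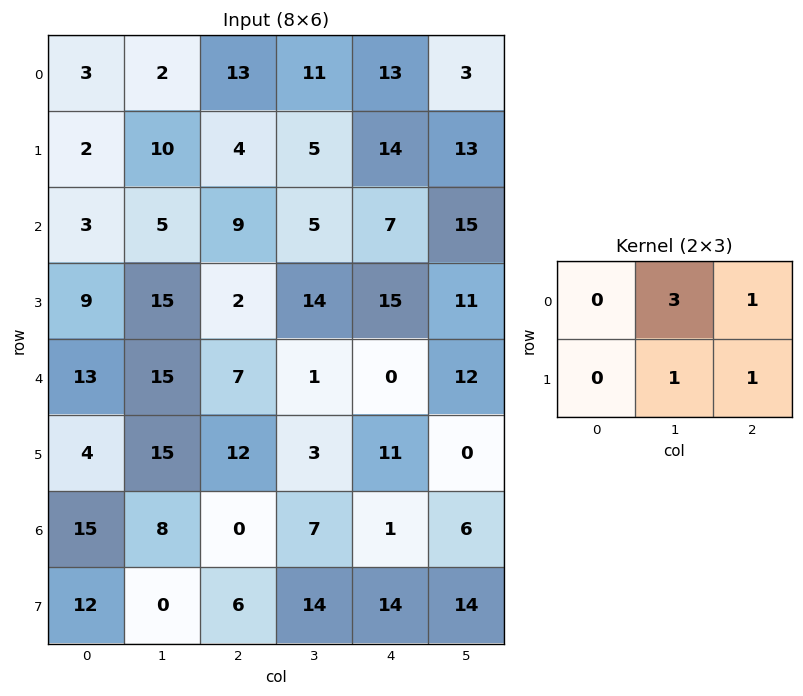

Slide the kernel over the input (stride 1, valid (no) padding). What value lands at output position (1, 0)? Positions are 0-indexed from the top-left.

48

The receptive field on the input at this output position is [2 10 4 / 3 5 9]. Elementwise product with the kernel and sum: 10·3 + 4·1 + 5·1 + 9·1.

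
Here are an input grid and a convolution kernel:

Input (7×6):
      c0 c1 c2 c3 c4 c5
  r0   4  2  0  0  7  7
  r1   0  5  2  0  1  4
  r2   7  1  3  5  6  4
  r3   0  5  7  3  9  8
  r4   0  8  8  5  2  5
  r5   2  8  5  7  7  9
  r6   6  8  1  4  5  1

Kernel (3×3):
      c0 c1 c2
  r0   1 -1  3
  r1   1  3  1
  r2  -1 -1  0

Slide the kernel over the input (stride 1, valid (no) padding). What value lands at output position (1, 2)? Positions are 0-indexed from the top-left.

19

The receptive field on the input at this output position is [2 0 1 / 3 5 6 / 7 3 9]. Elementwise product with the kernel and sum: 2·1 + 0·-1 + 1·3 + 3·1 + 5·3 + 6·1 + 7·-1 + 3·-1.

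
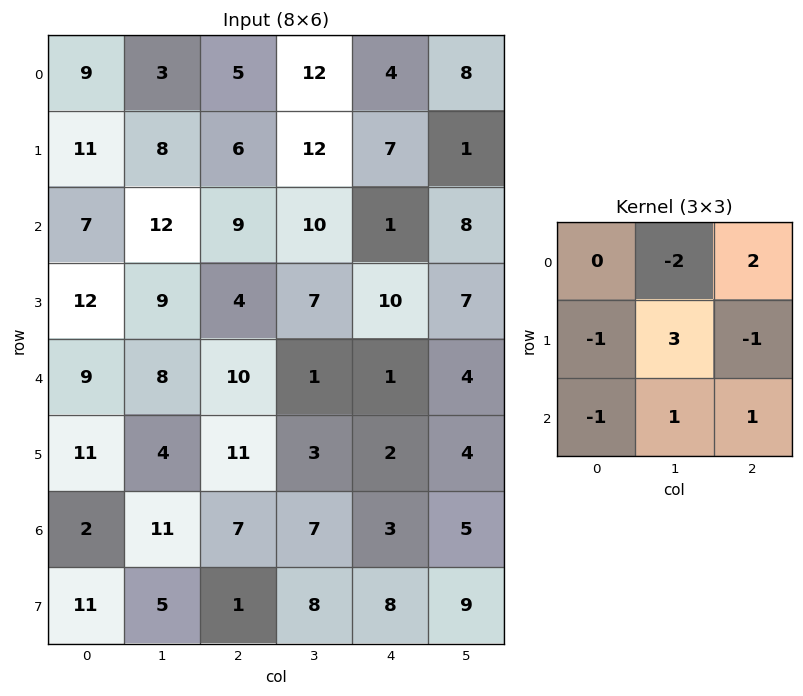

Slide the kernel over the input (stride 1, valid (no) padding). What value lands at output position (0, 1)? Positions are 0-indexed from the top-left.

The receptive field on the input at this output position is [3 5 12 / 8 6 12 / 12 9 10]. Elementwise product with the kernel and sum: 5·-2 + 12·2 + 8·-1 + 6·3 + 12·-1 + 12·-1 + 9·1 + 10·1.

19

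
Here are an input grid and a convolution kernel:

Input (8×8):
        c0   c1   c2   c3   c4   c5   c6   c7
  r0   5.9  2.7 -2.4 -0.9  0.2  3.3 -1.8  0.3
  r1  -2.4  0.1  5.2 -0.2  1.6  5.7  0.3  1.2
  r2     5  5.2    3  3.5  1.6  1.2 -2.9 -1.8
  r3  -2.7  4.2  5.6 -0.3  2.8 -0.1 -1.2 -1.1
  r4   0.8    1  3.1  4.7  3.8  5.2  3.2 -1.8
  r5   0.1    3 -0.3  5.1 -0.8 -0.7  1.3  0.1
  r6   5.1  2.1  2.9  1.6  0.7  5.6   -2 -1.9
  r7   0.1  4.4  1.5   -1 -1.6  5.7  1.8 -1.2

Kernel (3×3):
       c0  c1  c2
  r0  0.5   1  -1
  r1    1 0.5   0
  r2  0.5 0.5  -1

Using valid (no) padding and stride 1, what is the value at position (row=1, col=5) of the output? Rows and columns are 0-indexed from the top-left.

The receptive field on the input at this output position is [5.7 0.3 1.2 / 1.2 -2.9 -1.8 / -0.1 -1.2 -1.1]. Elementwise product with the kernel and sum: 5.7·0.5 + 0.3·1 + 1.2·-1 + 1.2·1 + -2.9·0.5 + -0.1·0.5 + -1.2·0.5 + -1.1·-1.

2.15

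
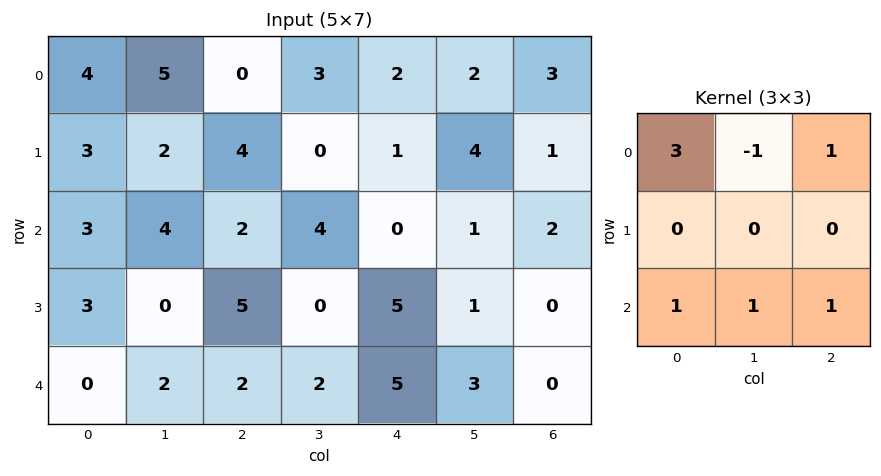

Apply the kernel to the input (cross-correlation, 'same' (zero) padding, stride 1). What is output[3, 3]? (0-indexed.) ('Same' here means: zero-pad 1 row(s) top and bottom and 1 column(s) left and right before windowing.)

11

The receptive field on the zero-padded input at this output position is [2 4 0 / 5 0 5 / 2 2 5]. Elementwise product with the kernel and sum: 2·3 + 4·-1 + 0·1 + 2·1 + 2·1 + 5·1.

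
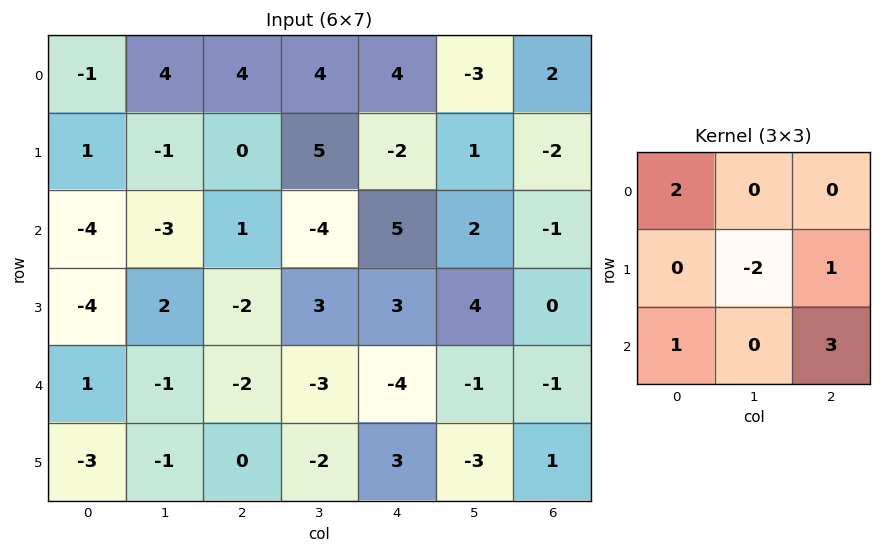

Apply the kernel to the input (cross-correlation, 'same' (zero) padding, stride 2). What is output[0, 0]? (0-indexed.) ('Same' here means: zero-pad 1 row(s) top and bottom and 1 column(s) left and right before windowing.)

The receptive field on the zero-padded input at this output position is [0 0 0 / 0 -1 4 / 0 1 -1]. Elementwise product with the kernel and sum: 0·2 + -1·-2 + 4·1 + 0·1 + -1·3.

3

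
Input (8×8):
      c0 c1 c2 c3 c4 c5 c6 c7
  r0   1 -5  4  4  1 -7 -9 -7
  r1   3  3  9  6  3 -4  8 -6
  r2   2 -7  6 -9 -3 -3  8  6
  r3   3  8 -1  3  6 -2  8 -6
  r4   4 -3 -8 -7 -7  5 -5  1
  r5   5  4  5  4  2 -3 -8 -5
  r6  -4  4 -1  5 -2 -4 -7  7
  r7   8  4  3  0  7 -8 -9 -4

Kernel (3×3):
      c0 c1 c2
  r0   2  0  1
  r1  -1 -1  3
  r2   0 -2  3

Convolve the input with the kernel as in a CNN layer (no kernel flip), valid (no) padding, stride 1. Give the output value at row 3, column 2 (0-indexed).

-4

The receptive field on the input at this output position is [-1 3 6 / -8 -7 -7 / 5 4 2]. Elementwise product with the kernel and sum: -1·2 + 6·1 + -8·-1 + -7·-1 + -7·3 + 4·-2 + 2·3.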